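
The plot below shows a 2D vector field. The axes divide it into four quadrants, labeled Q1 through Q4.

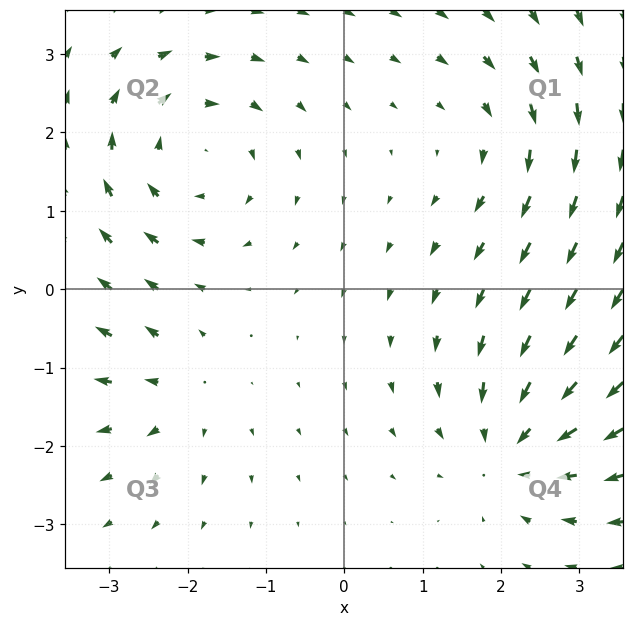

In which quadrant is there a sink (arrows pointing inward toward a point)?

Q4

The sink sits at approximately (2.2, -2.0), which lies in quadrant Q4. The divergence there is about -5, negative as expected for a sink.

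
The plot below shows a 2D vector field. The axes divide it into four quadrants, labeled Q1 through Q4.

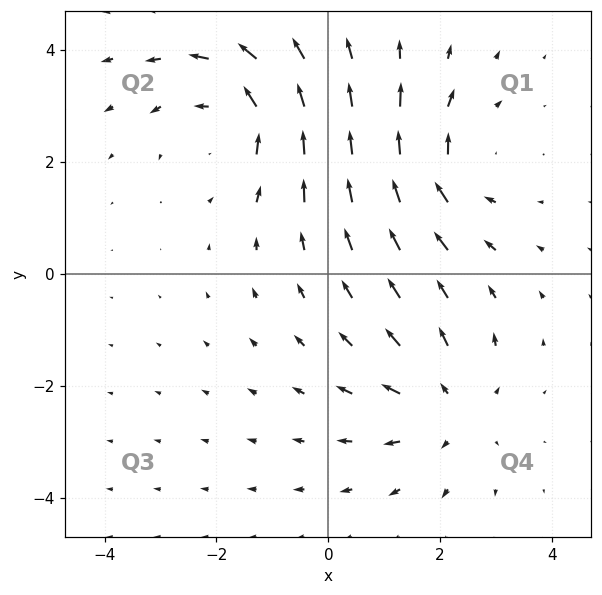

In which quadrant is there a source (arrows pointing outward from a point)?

Q4

The source sits at approximately (2.1, -2.4), which lies in quadrant Q4. The divergence there is about +3, positive as expected for a source.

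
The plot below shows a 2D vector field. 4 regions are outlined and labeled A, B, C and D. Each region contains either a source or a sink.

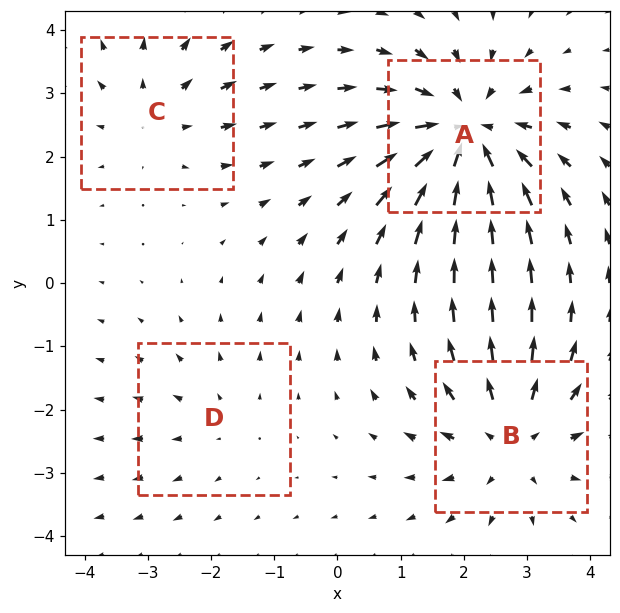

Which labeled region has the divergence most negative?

A

Divergence at each region's feature centre — A: about -6, B: about +4, C: about +3, D: about +2. Region A is most negative.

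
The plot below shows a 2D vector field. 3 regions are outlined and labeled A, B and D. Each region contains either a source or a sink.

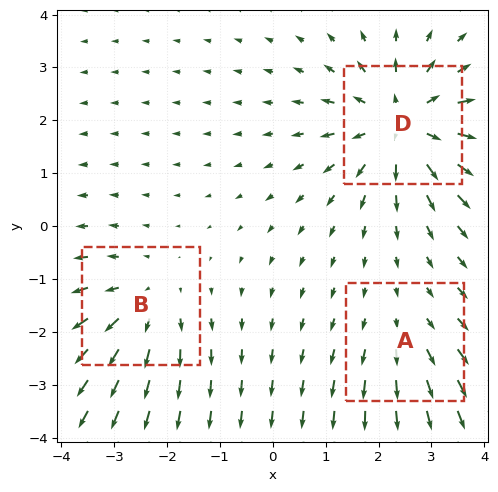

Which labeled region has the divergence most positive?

D

Divergence at each region's feature centre — A: about +2, B: about +3, D: about +5. Region D is most positive.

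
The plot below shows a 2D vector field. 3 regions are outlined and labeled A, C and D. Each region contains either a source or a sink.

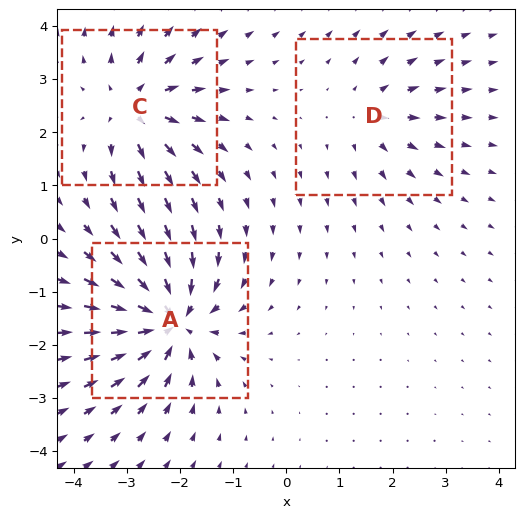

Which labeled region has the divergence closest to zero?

Divergence at each region's feature centre — A: about -6, C: about +4, D: about +3. Region D is closest to zero.

D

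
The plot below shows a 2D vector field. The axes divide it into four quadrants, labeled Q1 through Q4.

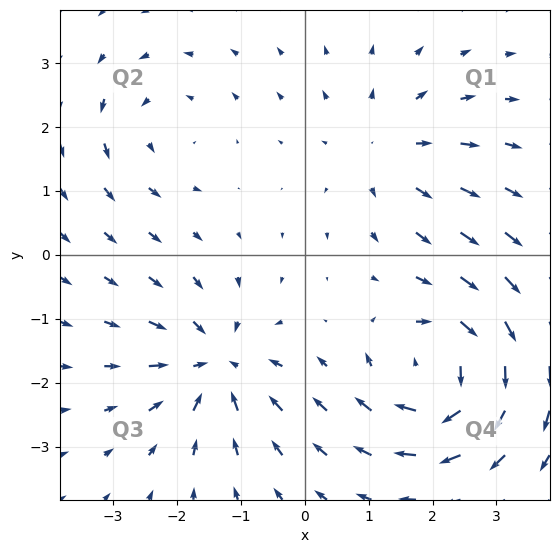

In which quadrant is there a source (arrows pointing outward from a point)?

The source sits at approximately (1.3, 1.6), which lies in quadrant Q1. The divergence there is about +3, positive as expected for a source.

Q1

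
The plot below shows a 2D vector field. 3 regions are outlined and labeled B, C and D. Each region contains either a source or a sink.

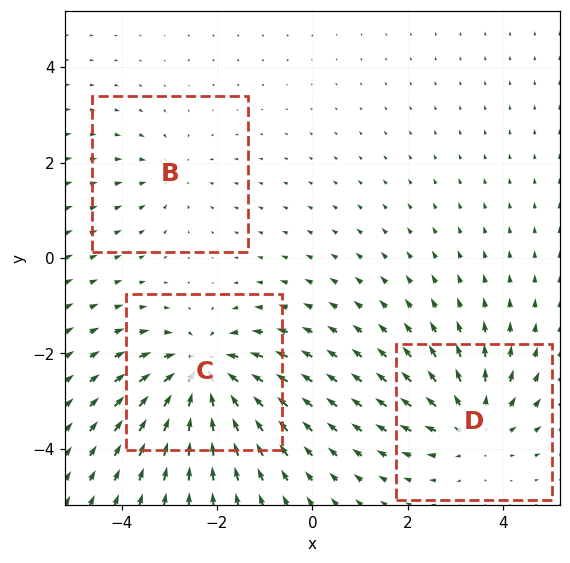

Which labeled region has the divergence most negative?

C

Divergence at each region's feature centre — B: about -2, C: about -5, D: about +3. Region C is most negative.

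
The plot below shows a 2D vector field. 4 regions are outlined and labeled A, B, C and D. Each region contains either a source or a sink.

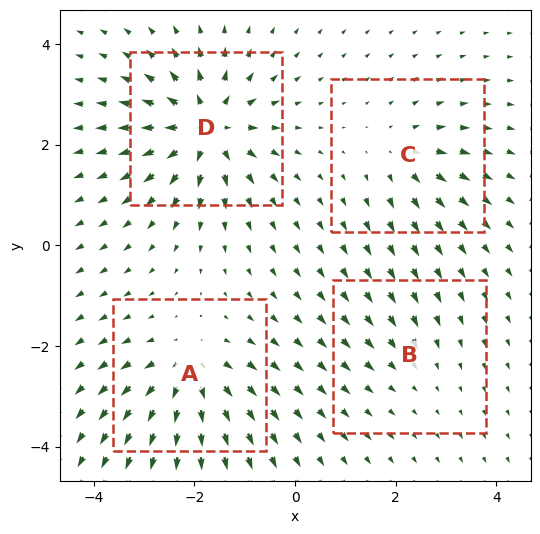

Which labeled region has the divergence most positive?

Divergence at each region's feature centre — A: about +6, B: about -2, C: about +4, D: about +9. Region D is most positive.

D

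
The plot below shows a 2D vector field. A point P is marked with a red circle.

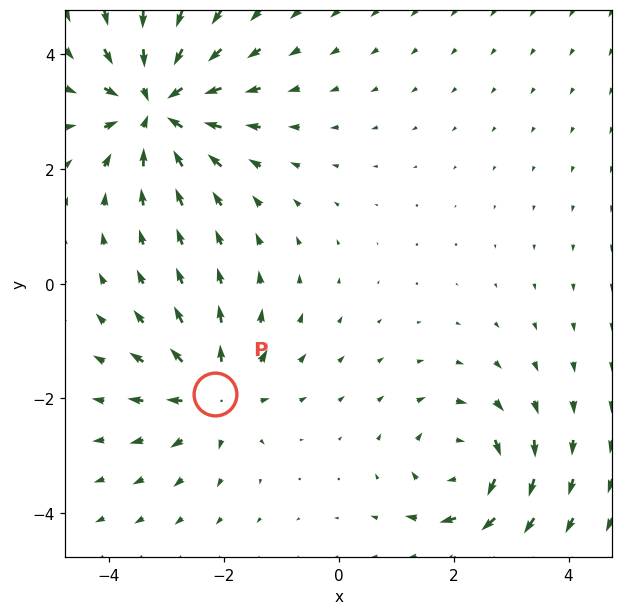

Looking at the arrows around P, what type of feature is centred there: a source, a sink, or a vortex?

At P (-2.2, -1.9) the arrows spread outward. Divergence about +4, curl ≈0 — positive divergence with near-zero curl is a source.

source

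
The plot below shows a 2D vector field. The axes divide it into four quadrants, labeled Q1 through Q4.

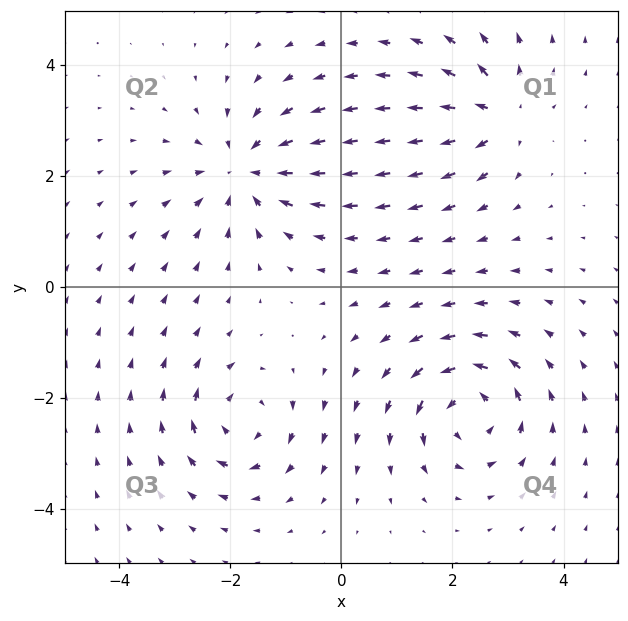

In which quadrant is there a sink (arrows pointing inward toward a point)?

Q2

The sink sits at approximately (-1.7, 2.1), which lies in quadrant Q2. The divergence there is about -5, negative as expected for a sink.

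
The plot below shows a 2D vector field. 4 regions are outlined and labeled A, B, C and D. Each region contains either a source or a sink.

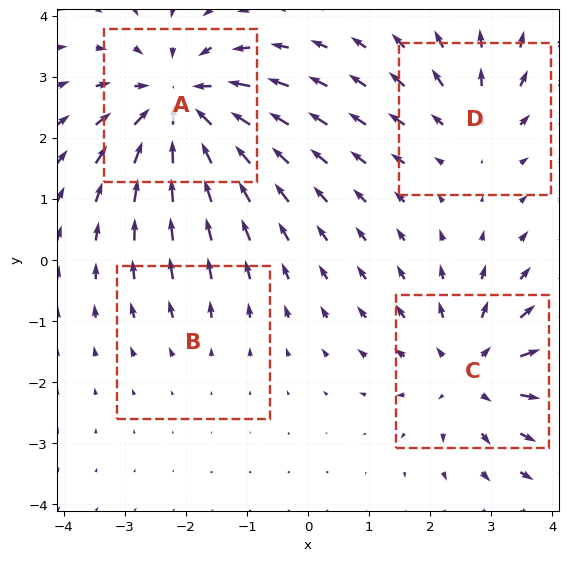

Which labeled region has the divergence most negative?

A

Divergence at each region's feature centre — A: about -7, B: about +2, C: about +5, D: about +3. Region A is most negative.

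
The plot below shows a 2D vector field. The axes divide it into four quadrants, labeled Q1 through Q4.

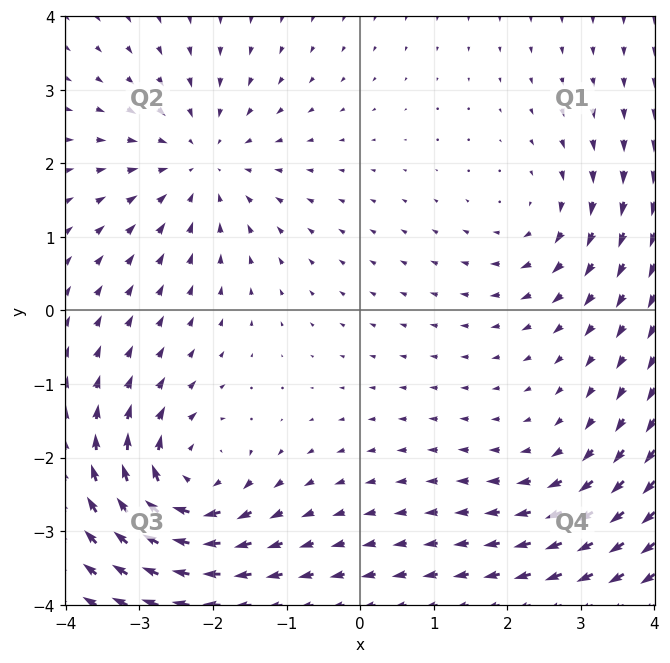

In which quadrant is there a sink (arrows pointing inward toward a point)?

The sink sits at approximately (-2.2, 2.0), which lies in quadrant Q2. The divergence there is about -4, negative as expected for a sink.

Q2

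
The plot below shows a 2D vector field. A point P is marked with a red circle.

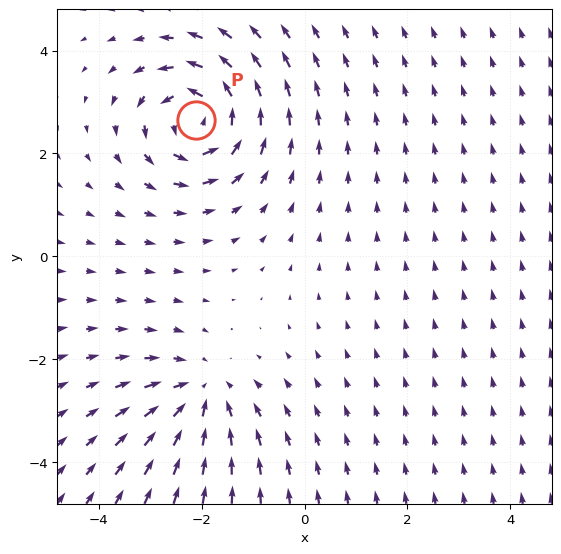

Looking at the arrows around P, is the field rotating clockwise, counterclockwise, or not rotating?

Near P at (-2.1, 2.6) the arrows circulate counterclockwise. The curl (z-component) there is about +6; positive curl means counterclockwise rotation.

counterclockwise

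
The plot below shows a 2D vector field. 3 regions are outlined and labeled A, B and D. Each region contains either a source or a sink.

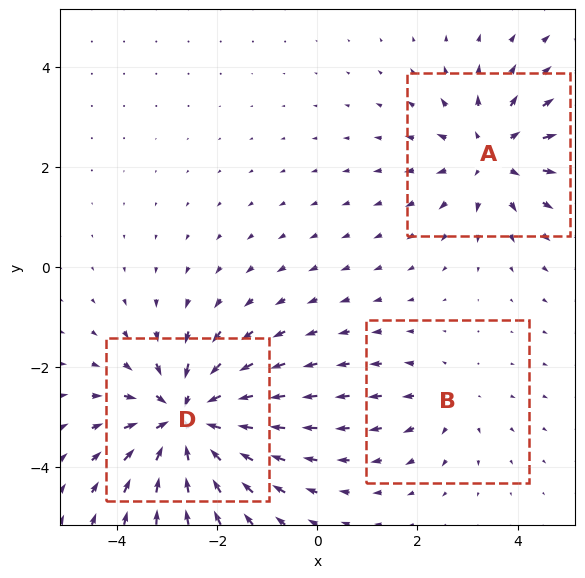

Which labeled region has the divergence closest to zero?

B

Divergence at each region's feature centre — A: about +3, B: about +2, D: about -5. Region B is closest to zero.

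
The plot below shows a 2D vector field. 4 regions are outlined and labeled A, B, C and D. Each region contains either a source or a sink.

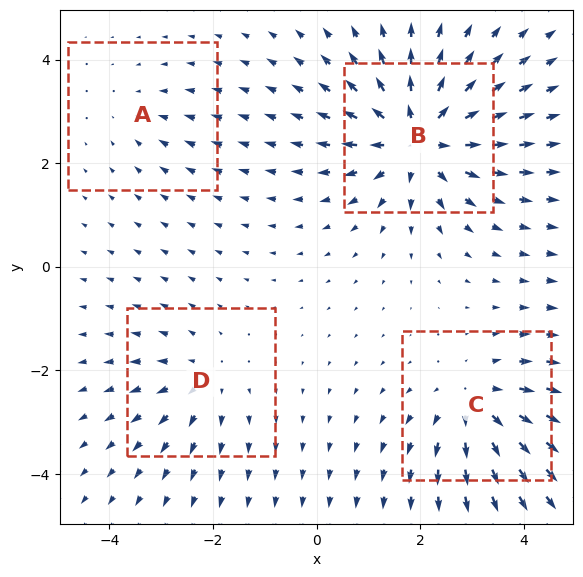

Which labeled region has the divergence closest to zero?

A

Divergence at each region's feature centre — A: about -2, B: about +7, C: about +5, D: about +3. Region A is closest to zero.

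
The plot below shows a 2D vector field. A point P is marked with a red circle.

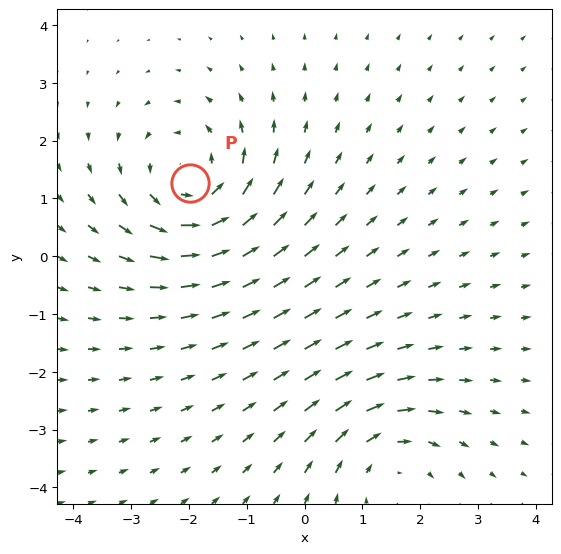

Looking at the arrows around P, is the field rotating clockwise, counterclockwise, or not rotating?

counterclockwise

Near P at (-2.0, 1.3) the arrows circulate counterclockwise. The curl (z-component) there is about +4; positive curl means counterclockwise rotation.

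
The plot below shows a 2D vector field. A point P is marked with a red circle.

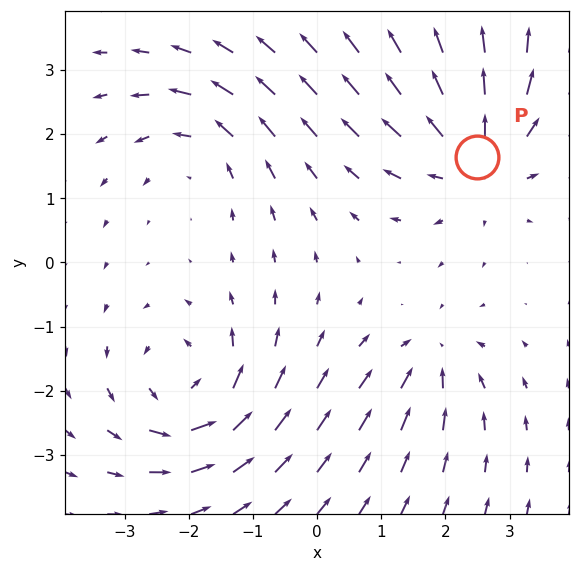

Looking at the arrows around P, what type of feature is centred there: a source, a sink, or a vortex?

source

At P (2.5, 1.6) the arrows spread outward. Divergence about +4, curl ≈0 — positive divergence with near-zero curl is a source.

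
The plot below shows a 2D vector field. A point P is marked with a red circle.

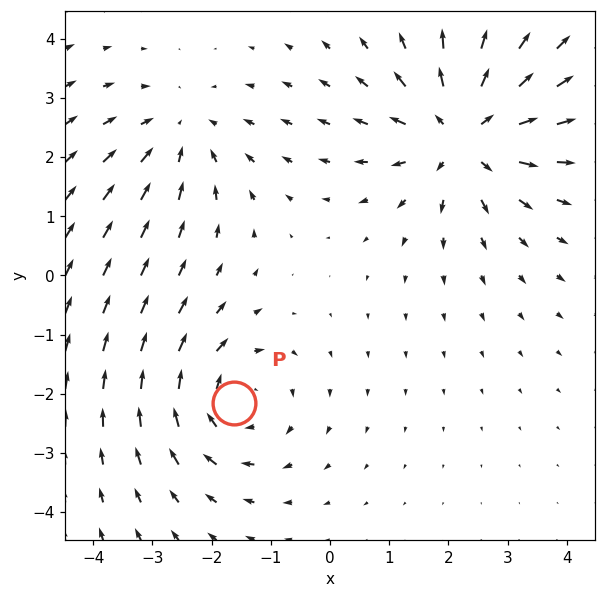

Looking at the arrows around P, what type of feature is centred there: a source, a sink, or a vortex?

At P (-1.6, -2.1) the arrows circulate clockwise. Divergence ≈0, curl about -3 — near-zero divergence with nonzero curl is a vortex.

vortex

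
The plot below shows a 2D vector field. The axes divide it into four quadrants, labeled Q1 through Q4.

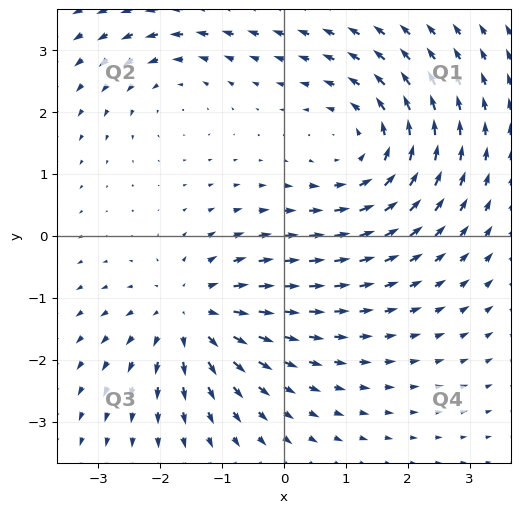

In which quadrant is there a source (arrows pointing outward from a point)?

Q3

The source sits at approximately (-1.5, -1.3), which lies in quadrant Q3. The divergence there is about +4, positive as expected for a source.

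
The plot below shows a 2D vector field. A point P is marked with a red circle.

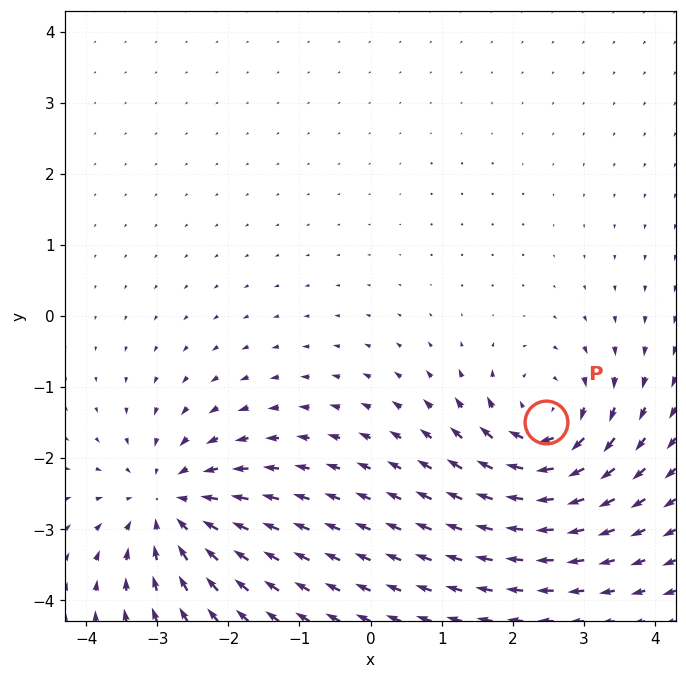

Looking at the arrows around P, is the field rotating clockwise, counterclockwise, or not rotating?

clockwise

Near P at (2.5, -1.5) the arrows circulate clockwise. The curl (z-component) there is about -4; negative curl means clockwise rotation.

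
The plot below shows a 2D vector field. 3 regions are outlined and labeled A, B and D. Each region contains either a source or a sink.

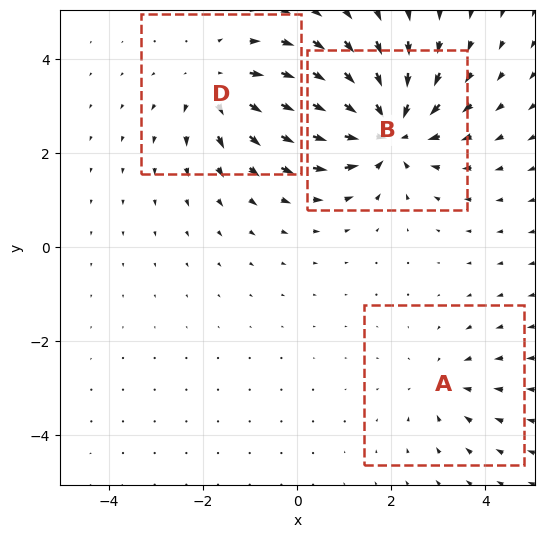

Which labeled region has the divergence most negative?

B

Divergence at each region's feature centre — A: about -2, B: about -5, D: about +3. Region B is most negative.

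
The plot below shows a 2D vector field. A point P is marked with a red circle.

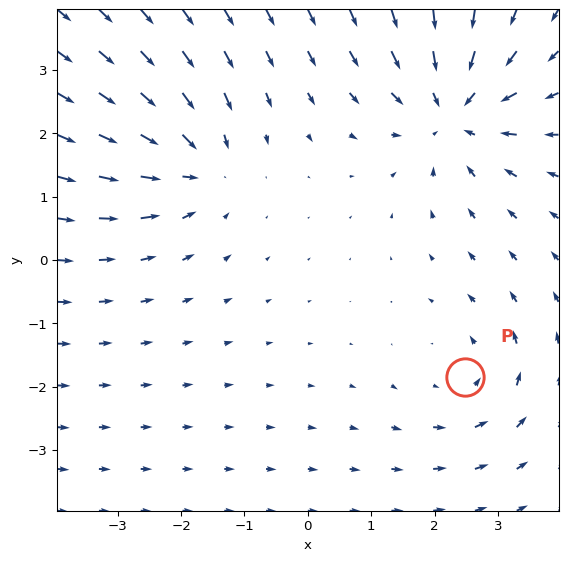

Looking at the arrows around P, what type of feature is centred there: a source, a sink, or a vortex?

vortex

At P (2.5, -1.8) the arrows circulate counterclockwise. Divergence ≈0, curl about +3 — near-zero divergence with nonzero curl is a vortex.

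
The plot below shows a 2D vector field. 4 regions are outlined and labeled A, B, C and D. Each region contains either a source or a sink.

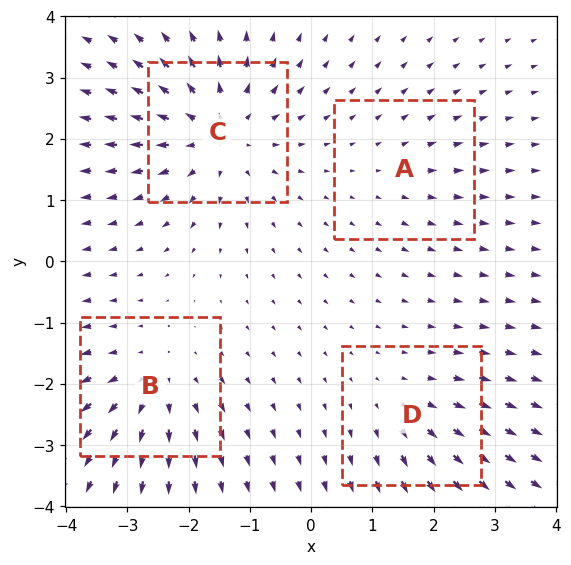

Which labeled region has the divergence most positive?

Divergence at each region's feature centre — A: about +2, B: about +4, C: about +6, D: about +3. Region C is most positive.

C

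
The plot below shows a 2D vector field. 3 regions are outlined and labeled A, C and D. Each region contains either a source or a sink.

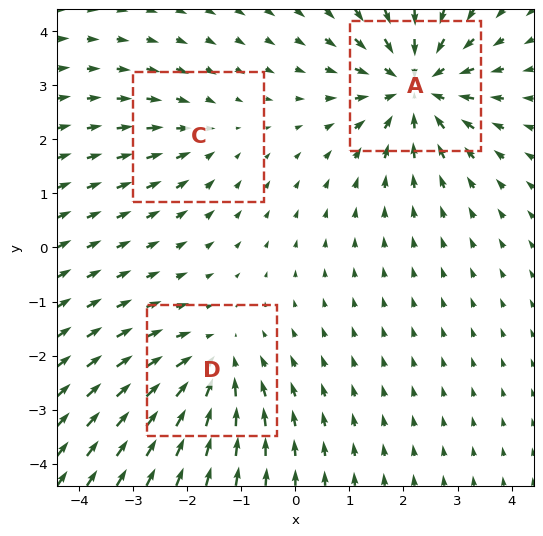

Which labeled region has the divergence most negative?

Divergence at each region's feature centre — A: about -5, C: about -2, D: about -3. Region A is most negative.

A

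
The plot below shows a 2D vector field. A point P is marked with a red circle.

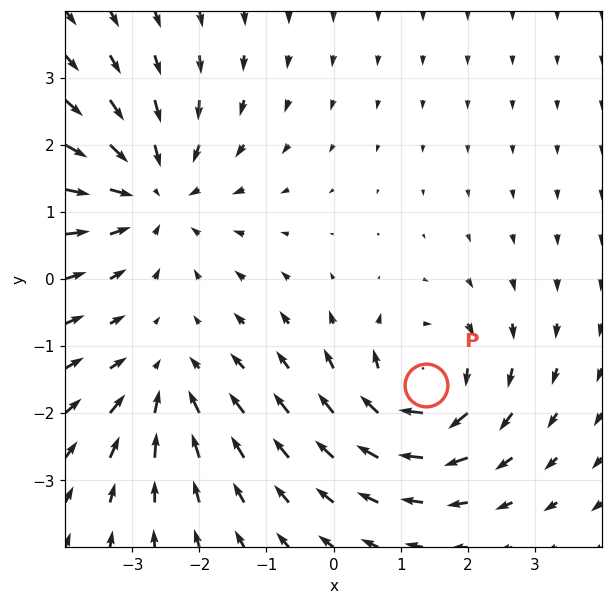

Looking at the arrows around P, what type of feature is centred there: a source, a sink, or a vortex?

vortex

At P (1.4, -1.6) the arrows circulate clockwise. Divergence ≈0, curl about -5 — near-zero divergence with nonzero curl is a vortex.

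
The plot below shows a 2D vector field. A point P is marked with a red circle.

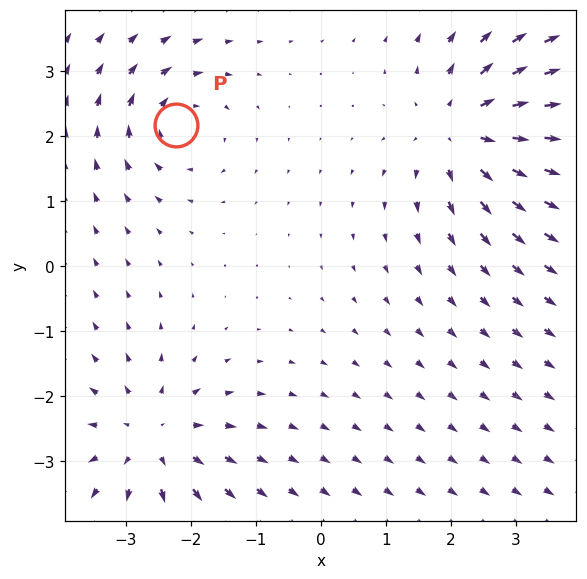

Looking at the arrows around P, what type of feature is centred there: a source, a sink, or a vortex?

At P (-2.2, 2.2) the arrows circulate clockwise. Divergence ≈0, curl about -4 — near-zero divergence with nonzero curl is a vortex.

vortex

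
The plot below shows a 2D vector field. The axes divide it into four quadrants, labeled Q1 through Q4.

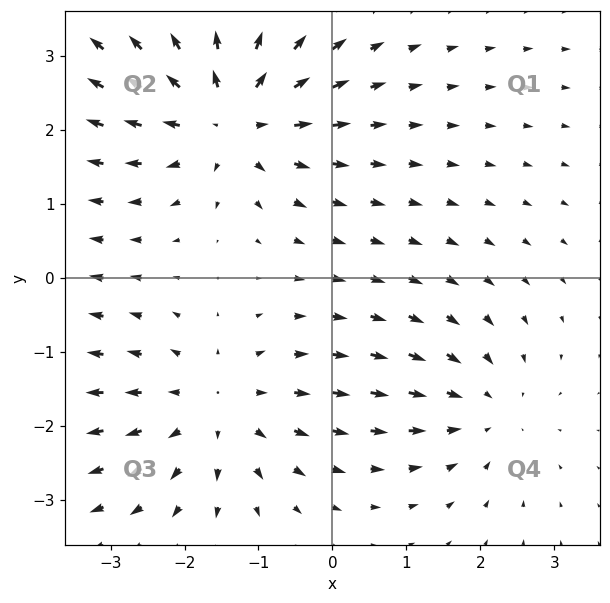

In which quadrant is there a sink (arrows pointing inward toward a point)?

The sink sits at approximately (2.1, -1.8), which lies in quadrant Q4. The divergence there is about -2, negative as expected for a sink.

Q4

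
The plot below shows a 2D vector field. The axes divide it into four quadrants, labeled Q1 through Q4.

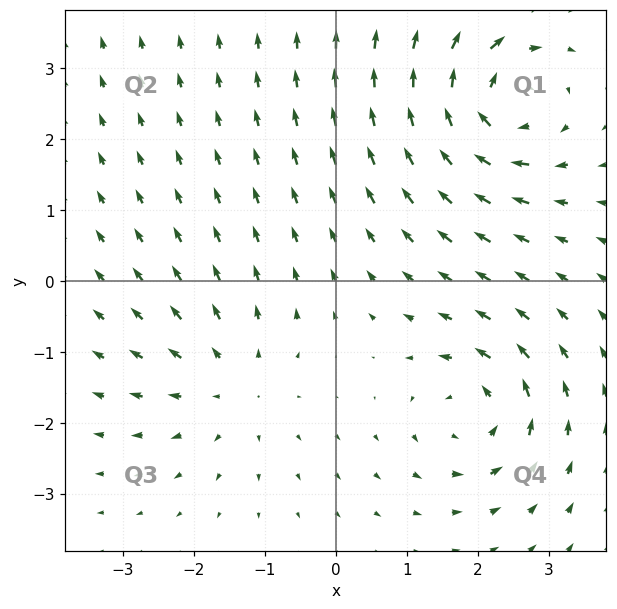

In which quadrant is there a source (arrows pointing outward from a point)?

Q3

The source sits at approximately (-1.5, -1.5), which lies in quadrant Q3. The divergence there is about +3, positive as expected for a source.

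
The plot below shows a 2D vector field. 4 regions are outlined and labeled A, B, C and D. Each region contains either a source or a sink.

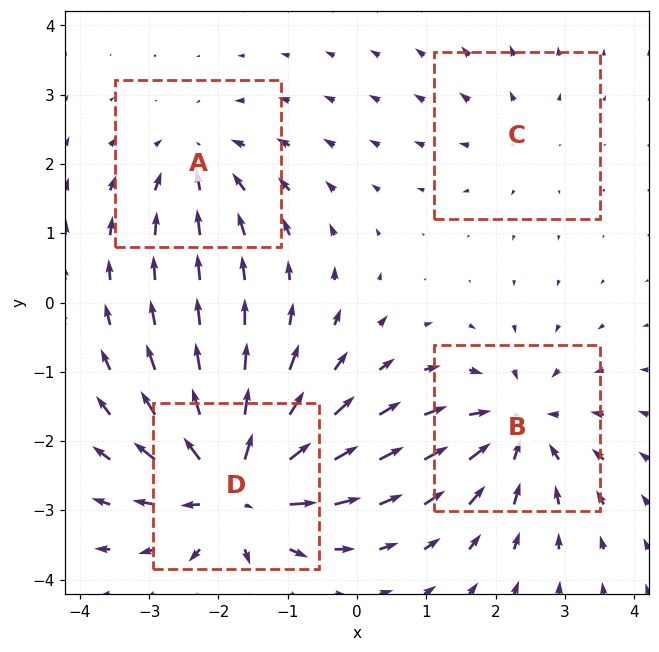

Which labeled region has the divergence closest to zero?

Divergence at each region's feature centre — A: about -4, B: about -6, C: about +2, D: about +8. Region C is closest to zero.

C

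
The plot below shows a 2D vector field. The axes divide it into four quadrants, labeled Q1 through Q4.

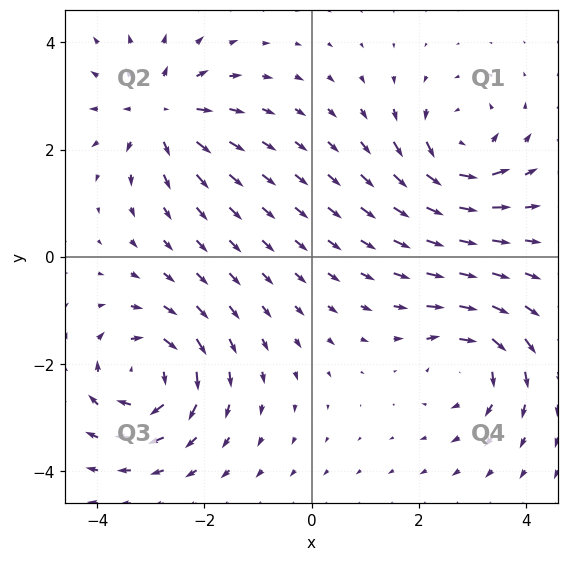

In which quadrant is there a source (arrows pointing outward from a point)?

Q2

The source sits at approximately (-2.8, 2.7), which lies in quadrant Q2. The divergence there is about +5, positive as expected for a source.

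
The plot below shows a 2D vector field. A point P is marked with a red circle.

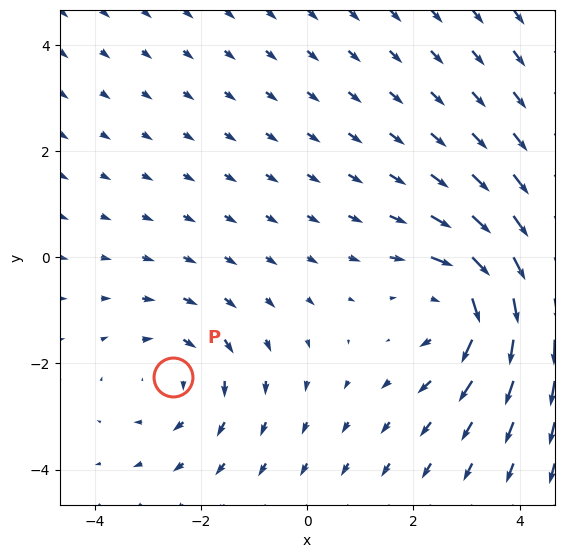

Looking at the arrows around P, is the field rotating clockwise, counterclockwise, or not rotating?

clockwise

Near P at (-2.5, -2.3) the arrows circulate clockwise. The curl (z-component) there is about -2; negative curl means clockwise rotation.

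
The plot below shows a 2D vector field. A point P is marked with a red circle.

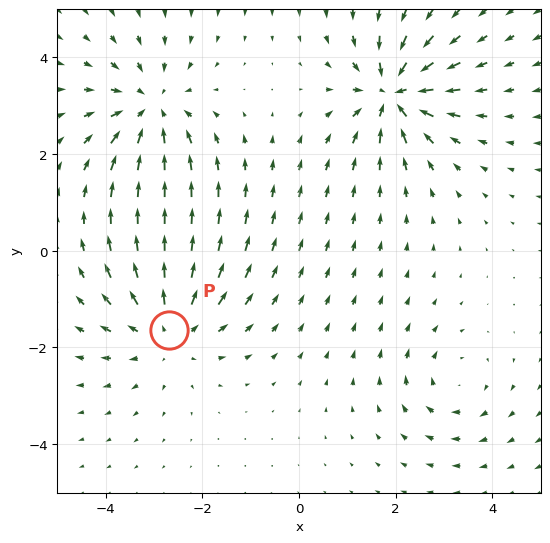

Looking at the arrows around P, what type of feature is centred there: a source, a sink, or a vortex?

At P (-2.7, -1.6) the arrows spread outward. Divergence about +4, curl ≈0 — positive divergence with near-zero curl is a source.

source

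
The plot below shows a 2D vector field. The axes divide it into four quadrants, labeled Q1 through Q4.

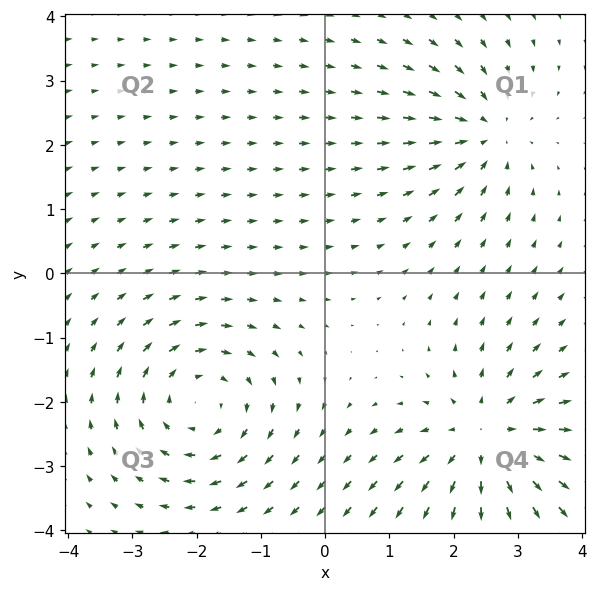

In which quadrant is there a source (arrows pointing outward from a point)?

The source sits at approximately (2.5, -2.6), which lies in quadrant Q4. The divergence there is about +5, positive as expected for a source.

Q4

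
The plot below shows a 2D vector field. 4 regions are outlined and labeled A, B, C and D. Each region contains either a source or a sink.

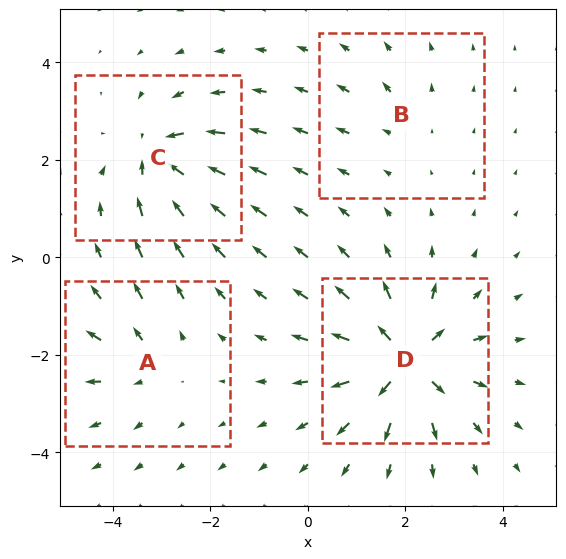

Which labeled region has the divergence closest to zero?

Divergence at each region's feature centre — A: about +4, B: about +2, C: about -6, D: about +8. Region B is closest to zero.

B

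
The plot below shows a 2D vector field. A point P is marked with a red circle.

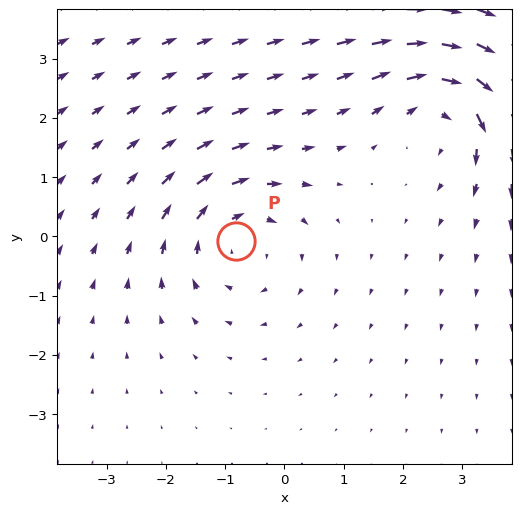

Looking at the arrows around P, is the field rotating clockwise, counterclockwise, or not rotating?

Near P at (-0.8, -0.1) the arrows circulate clockwise. The curl (z-component) there is about -4; negative curl means clockwise rotation.

clockwise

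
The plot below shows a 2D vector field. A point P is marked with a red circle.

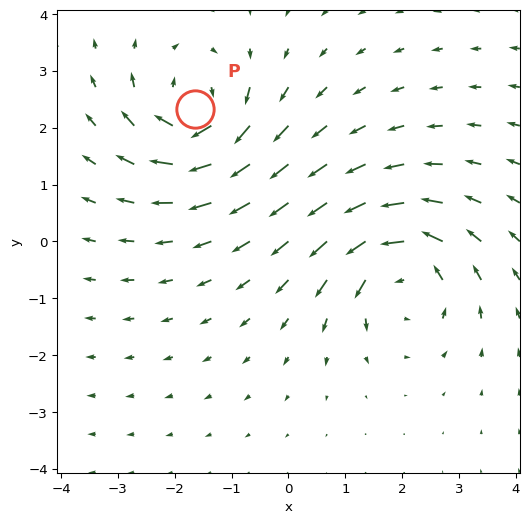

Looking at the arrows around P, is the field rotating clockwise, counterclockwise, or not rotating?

clockwise

Near P at (-1.6, 2.3) the arrows circulate clockwise. The curl (z-component) there is about -6; negative curl means clockwise rotation.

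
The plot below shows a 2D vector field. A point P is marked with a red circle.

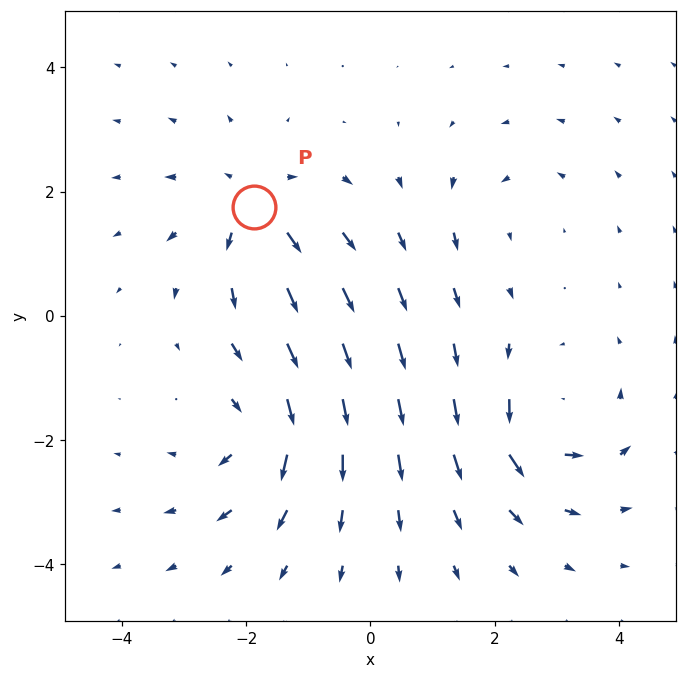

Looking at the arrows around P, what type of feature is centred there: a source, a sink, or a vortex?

At P (-1.9, 1.8) the arrows spread outward. Divergence about +5, curl ≈0 — positive divergence with near-zero curl is a source.

source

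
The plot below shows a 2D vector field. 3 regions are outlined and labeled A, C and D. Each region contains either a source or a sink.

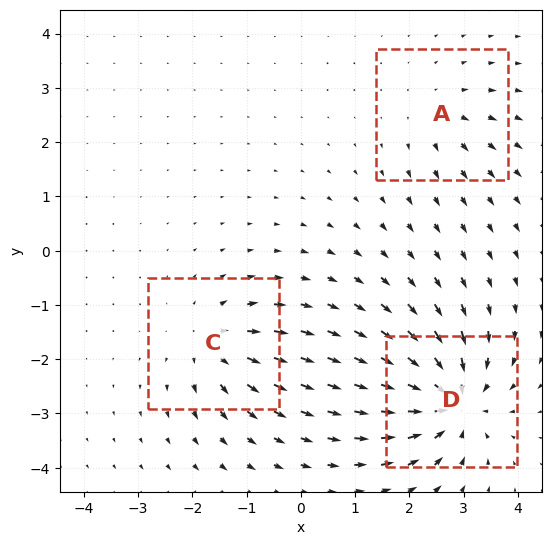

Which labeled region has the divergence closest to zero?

A

Divergence at each region's feature centre — A: about +3, C: about +4, D: about -6. Region A is closest to zero.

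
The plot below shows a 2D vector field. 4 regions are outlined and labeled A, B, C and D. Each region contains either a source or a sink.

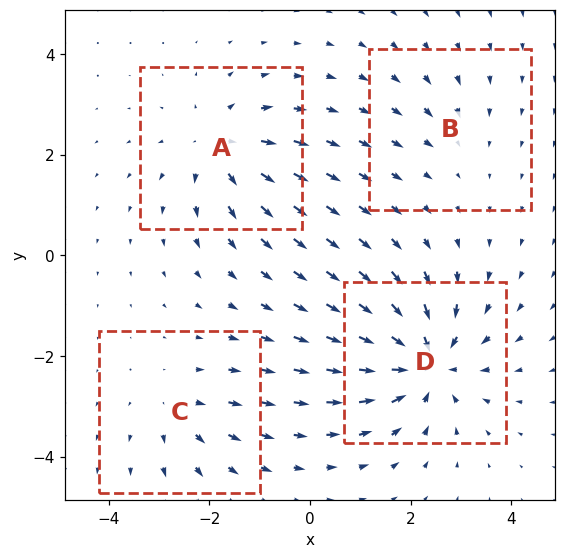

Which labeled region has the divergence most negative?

Divergence at each region's feature centre — A: about +5, B: about -2, C: about +3, D: about -7. Region D is most negative.

D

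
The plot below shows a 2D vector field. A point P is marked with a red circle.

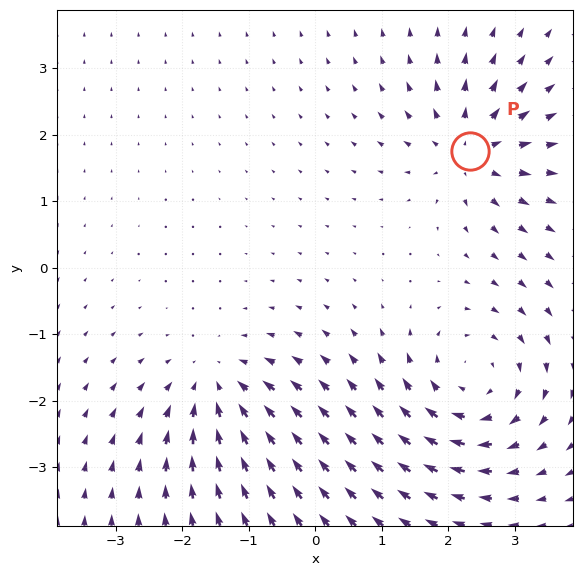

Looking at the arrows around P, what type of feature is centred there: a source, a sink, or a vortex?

At P (2.3, 1.8) the arrows spread outward. Divergence about +5, curl ≈0 — positive divergence with near-zero curl is a source.

source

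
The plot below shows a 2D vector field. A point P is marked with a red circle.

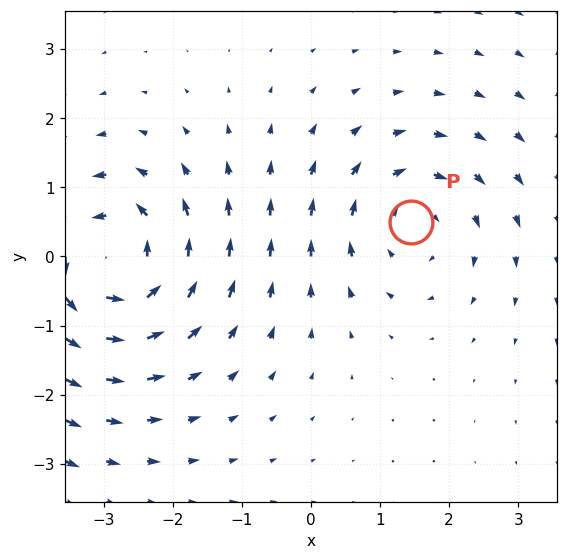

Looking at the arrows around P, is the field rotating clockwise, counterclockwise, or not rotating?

clockwise

Near P at (1.4, 0.5) the arrows circulate clockwise. The curl (z-component) there is about -3; negative curl means clockwise rotation.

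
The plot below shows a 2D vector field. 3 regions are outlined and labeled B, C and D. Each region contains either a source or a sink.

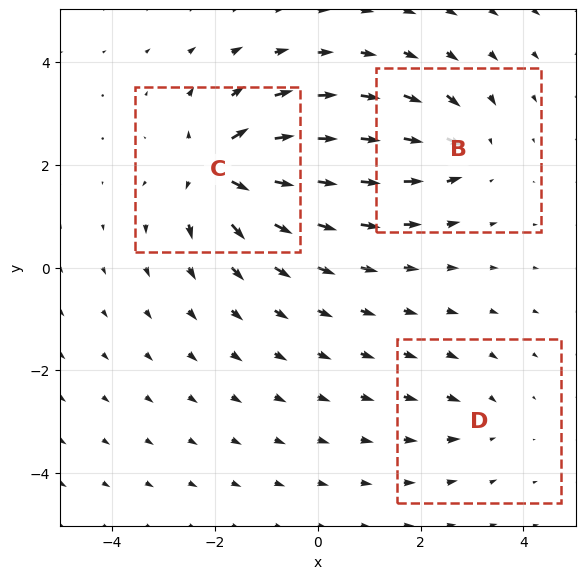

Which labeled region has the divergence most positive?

C

Divergence at each region's feature centre — B: about -4, C: about +7, D: about -2. Region C is most positive.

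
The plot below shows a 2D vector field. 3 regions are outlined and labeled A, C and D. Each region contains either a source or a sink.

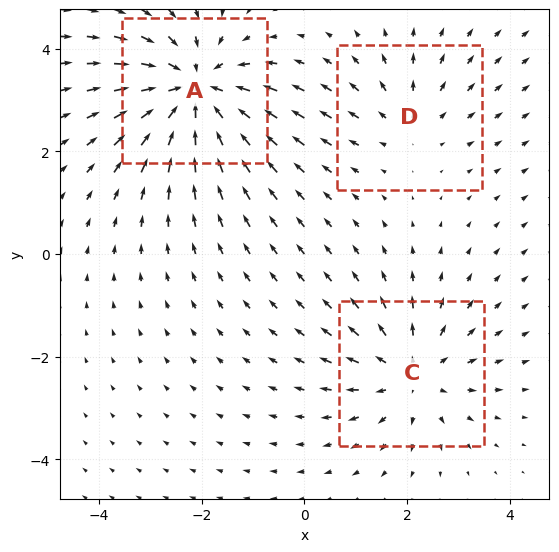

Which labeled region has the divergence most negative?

Divergence at each region's feature centre — A: about -4, C: about +3, D: about +2. Region A is most negative.

A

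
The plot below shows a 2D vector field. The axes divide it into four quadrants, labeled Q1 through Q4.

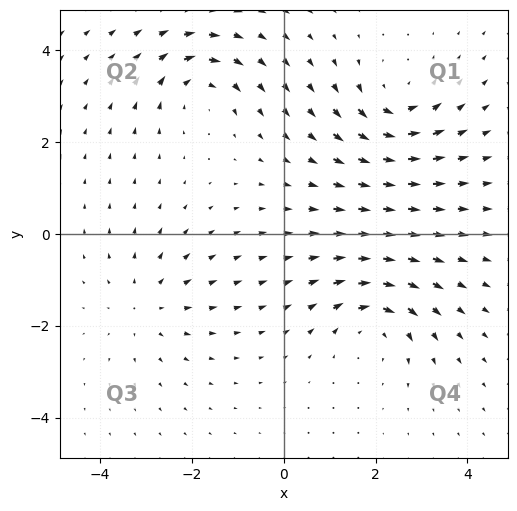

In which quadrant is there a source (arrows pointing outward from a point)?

Q3

The source sits at approximately (-3.0, -1.6), which lies in quadrant Q3. The divergence there is about +3, positive as expected for a source.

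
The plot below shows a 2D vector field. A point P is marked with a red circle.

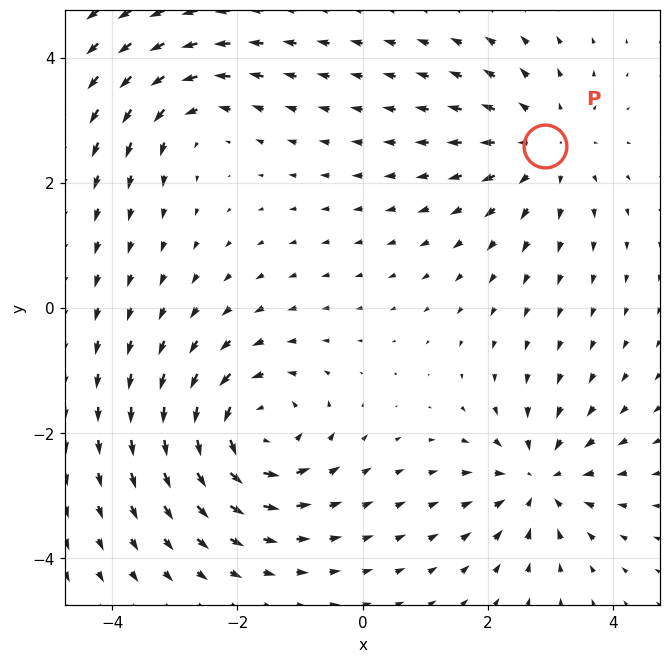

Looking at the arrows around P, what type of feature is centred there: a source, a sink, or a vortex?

At P (2.9, 2.6) the arrows spread outward. Divergence about +3, curl ≈0 — positive divergence with near-zero curl is a source.

source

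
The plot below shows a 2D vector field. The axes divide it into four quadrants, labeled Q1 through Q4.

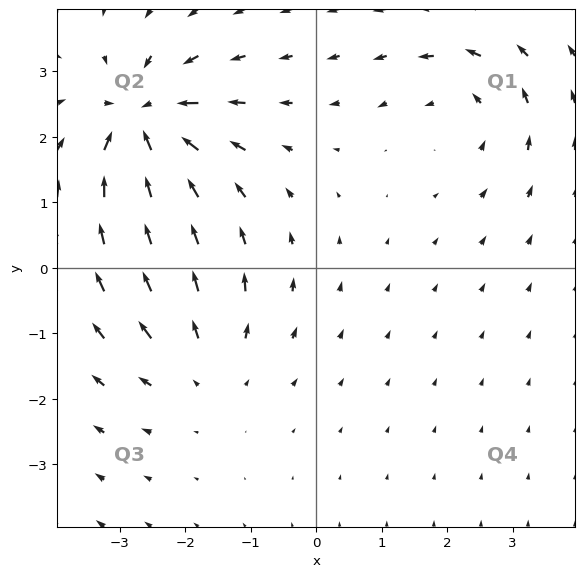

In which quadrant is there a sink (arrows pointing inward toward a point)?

Q2

The sink sits at approximately (-2.6, 2.3), which lies in quadrant Q2. The divergence there is about -7, negative as expected for a sink.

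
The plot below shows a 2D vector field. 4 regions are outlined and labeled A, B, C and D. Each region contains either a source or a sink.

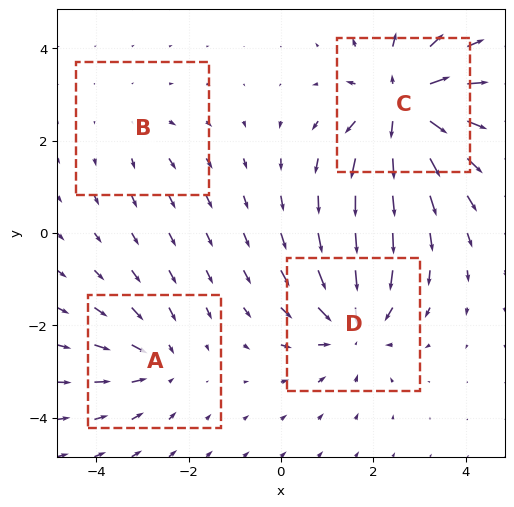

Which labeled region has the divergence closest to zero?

Divergence at each region's feature centre — A: about -3, B: about +2, C: about +7, D: about -5. Region B is closest to zero.

B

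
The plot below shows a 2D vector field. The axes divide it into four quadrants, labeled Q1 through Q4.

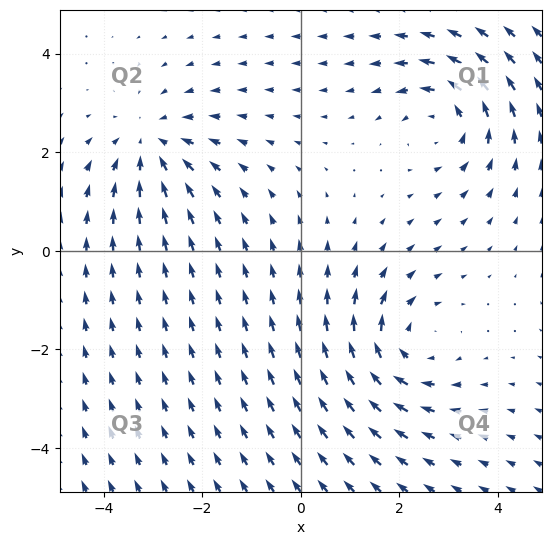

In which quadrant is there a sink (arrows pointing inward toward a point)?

Q2

The sink sits at approximately (-3.0, 2.1), which lies in quadrant Q2. The divergence there is about -2, negative as expected for a sink.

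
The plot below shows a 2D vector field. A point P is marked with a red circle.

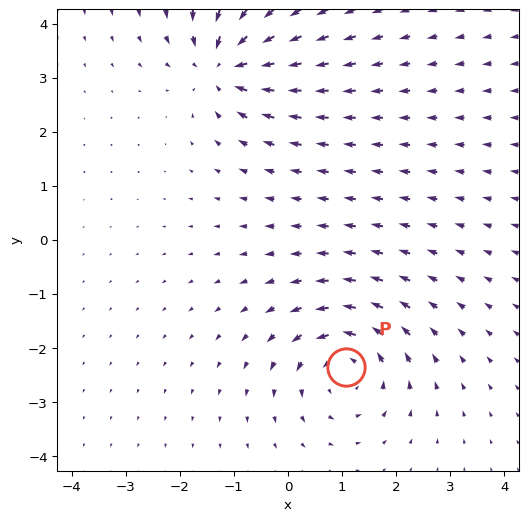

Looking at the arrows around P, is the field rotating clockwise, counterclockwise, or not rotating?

counterclockwise

Near P at (1.1, -2.4) the arrows circulate counterclockwise. The curl (z-component) there is about +5; positive curl means counterclockwise rotation.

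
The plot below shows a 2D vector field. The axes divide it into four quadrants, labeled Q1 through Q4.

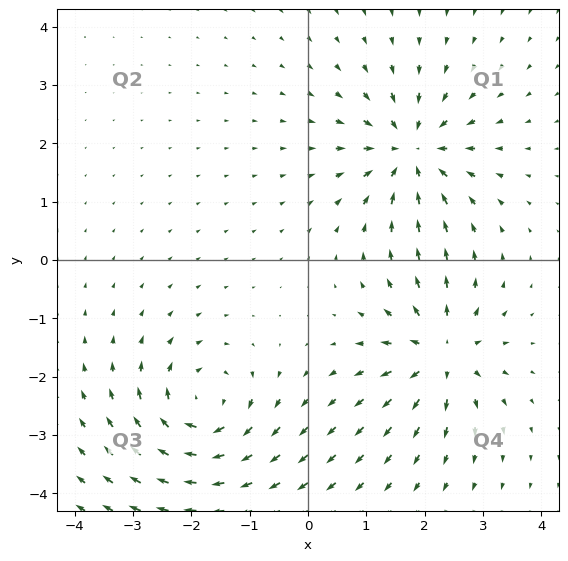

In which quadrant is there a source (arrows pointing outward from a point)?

The source sits at approximately (2.3, -1.6), which lies in quadrant Q4. The divergence there is about +5, positive as expected for a source.

Q4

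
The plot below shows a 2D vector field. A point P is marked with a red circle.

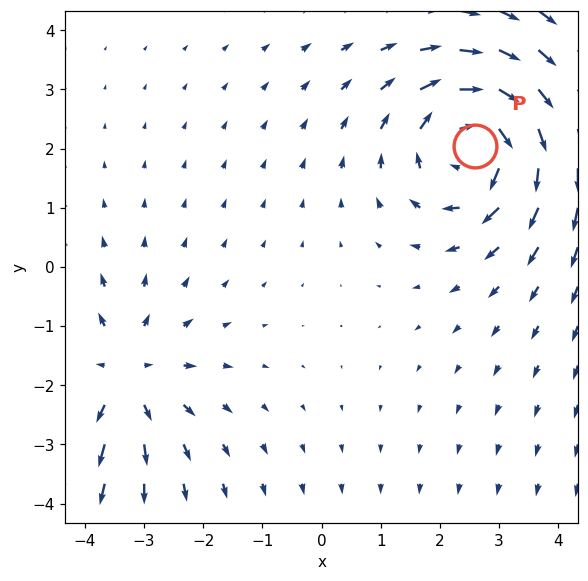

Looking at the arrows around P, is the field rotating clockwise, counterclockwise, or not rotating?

Near P at (2.6, 2.0) the arrows circulate clockwise. The curl (z-component) there is about -4; negative curl means clockwise rotation.

clockwise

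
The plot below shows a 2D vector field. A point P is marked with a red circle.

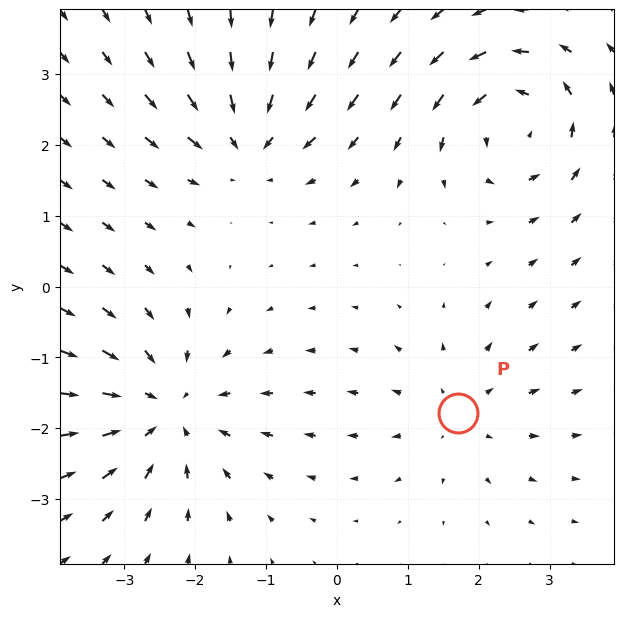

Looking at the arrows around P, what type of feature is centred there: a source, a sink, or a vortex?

source

At P (1.7, -1.8) the arrows spread outward. Divergence about +2, curl ≈0 — positive divergence with near-zero curl is a source.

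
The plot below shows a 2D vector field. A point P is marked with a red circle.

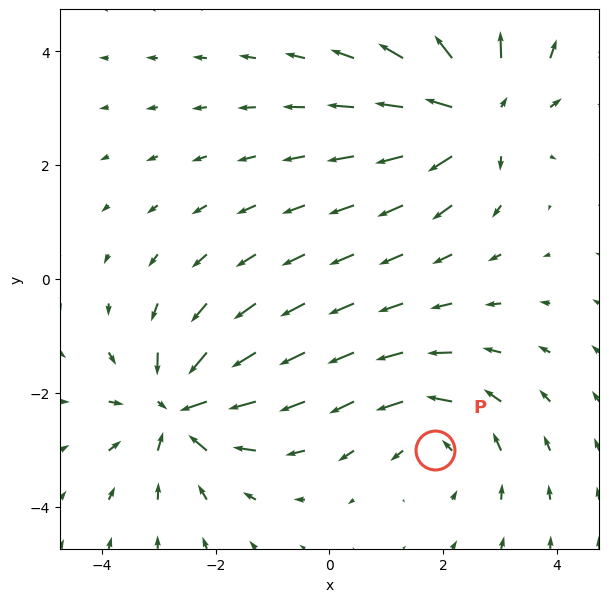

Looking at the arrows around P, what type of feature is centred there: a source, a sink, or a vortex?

vortex

At P (1.9, -3.0) the arrows circulate counterclockwise. Divergence ≈0, curl about +3 — near-zero divergence with nonzero curl is a vortex.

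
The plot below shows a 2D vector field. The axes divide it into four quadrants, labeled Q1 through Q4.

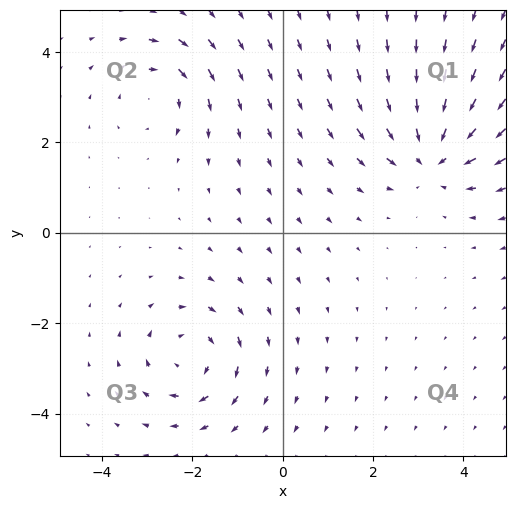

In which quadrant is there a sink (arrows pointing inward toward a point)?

The sink sits at approximately (3.3, 1.7), which lies in quadrant Q1. The divergence there is about -5, negative as expected for a sink.

Q1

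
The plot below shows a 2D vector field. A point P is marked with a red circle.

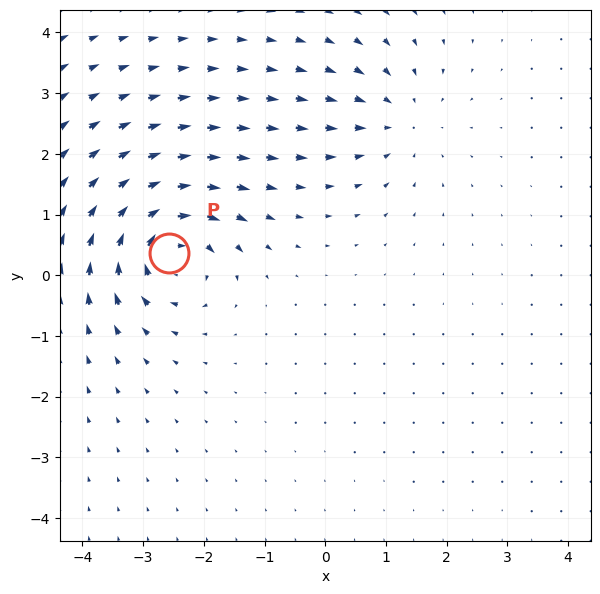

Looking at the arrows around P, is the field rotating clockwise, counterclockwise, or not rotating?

Near P at (-2.6, 0.4) the arrows circulate clockwise. The curl (z-component) there is about -6; negative curl means clockwise rotation.

clockwise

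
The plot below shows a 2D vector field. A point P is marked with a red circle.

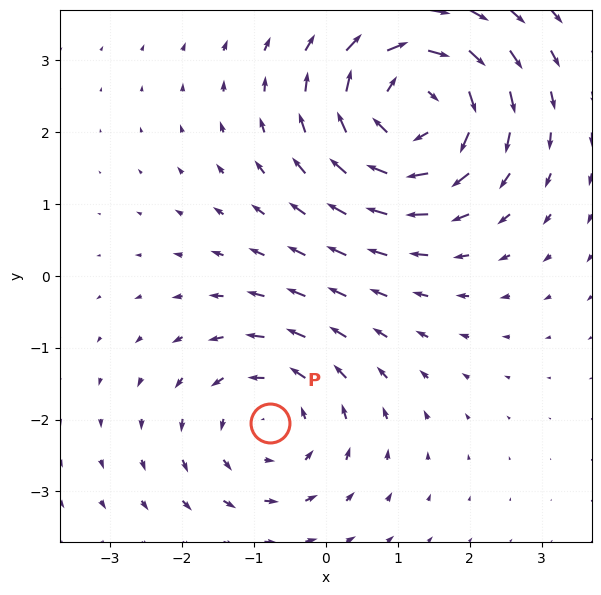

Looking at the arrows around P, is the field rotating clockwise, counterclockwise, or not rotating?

Near P at (-0.8, -2.0) the arrows circulate counterclockwise. The curl (z-component) there is about +2; positive curl means counterclockwise rotation.

counterclockwise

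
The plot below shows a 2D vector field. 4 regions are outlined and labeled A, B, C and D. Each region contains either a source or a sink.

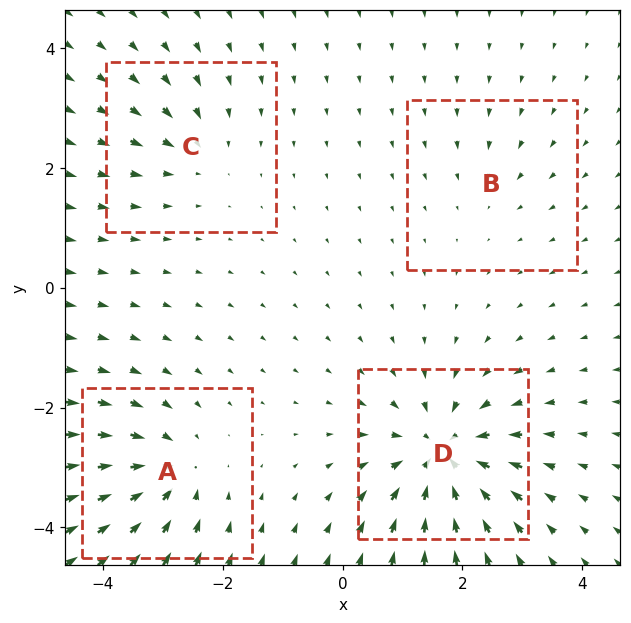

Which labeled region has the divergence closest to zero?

B

Divergence at each region's feature centre — A: about -6, B: about -2, C: about -4, D: about -8. Region B is closest to zero.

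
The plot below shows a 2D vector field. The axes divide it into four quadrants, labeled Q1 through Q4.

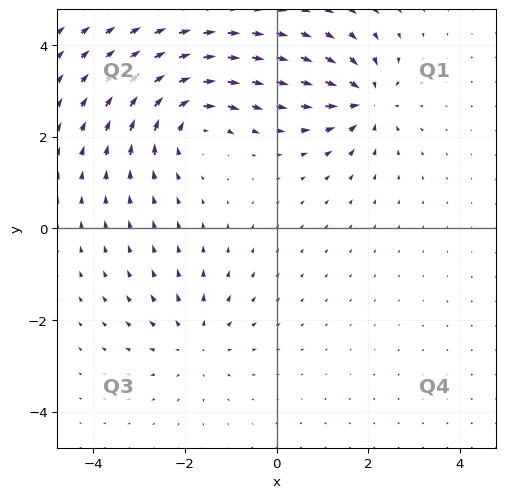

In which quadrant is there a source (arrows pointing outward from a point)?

Q3

The source sits at approximately (-1.8, -2.5), which lies in quadrant Q3. The divergence there is about +4, positive as expected for a source.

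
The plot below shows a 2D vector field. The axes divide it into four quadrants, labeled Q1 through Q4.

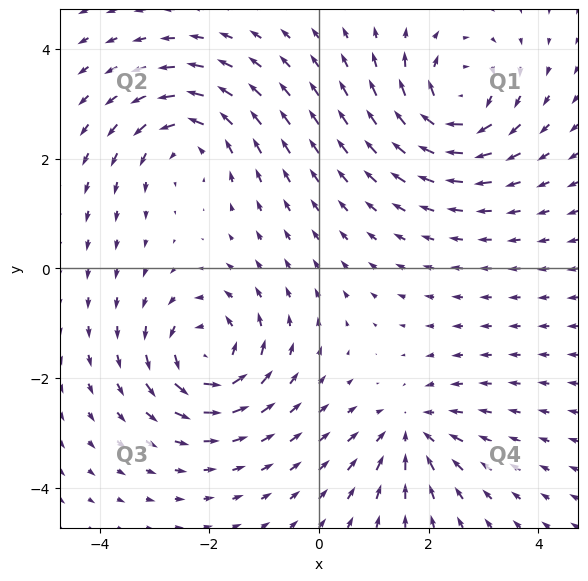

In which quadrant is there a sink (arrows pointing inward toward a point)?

The sink sits at approximately (1.7, -3.0), which lies in quadrant Q4. The divergence there is about -5, negative as expected for a sink.

Q4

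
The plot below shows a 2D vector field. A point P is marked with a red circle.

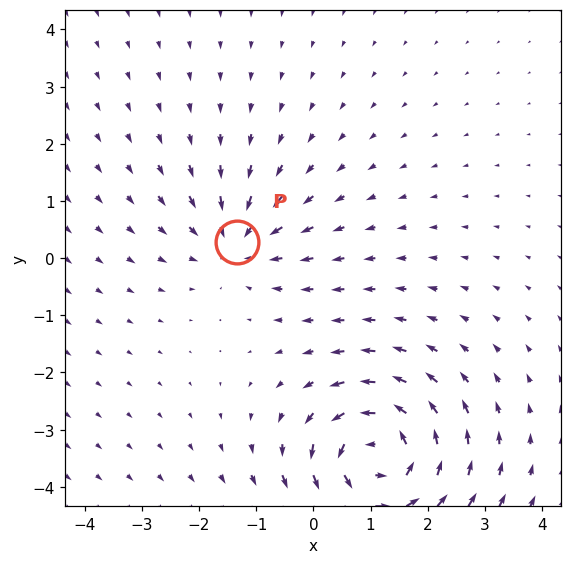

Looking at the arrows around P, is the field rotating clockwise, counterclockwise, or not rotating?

Near P at (-1.3, 0.3) the arrows show no circulation. The curl there is ≈0.

not rotating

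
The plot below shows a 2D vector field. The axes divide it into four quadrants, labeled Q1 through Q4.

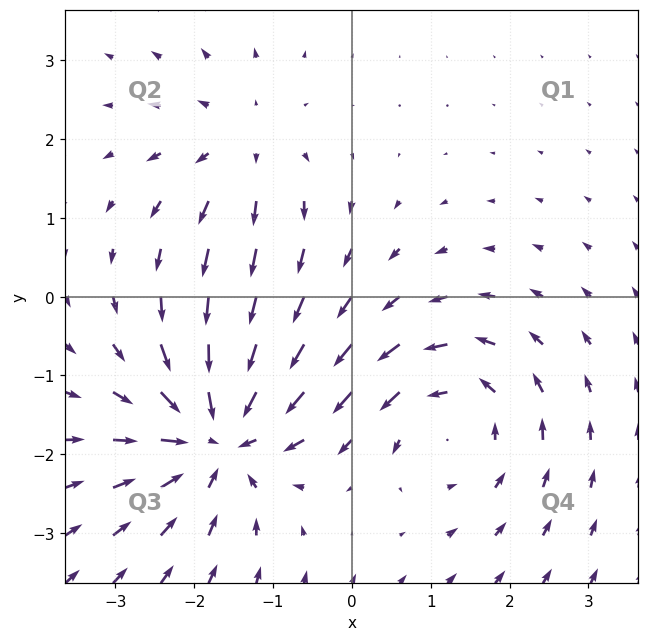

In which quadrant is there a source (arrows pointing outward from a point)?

Q2

The source sits at approximately (-1.4, 1.9), which lies in quadrant Q2. The divergence there is about +3, positive as expected for a source.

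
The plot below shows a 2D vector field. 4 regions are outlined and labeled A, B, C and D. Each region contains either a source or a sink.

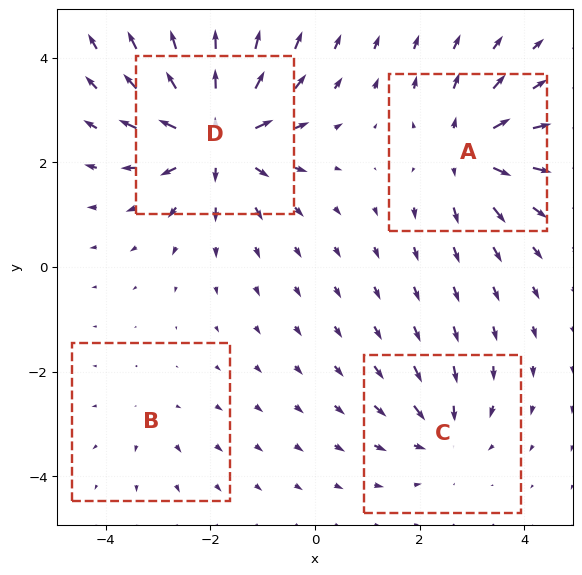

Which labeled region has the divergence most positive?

Divergence at each region's feature centre — A: about +6, B: about +2, C: about -4, D: about +9. Region D is most positive.

D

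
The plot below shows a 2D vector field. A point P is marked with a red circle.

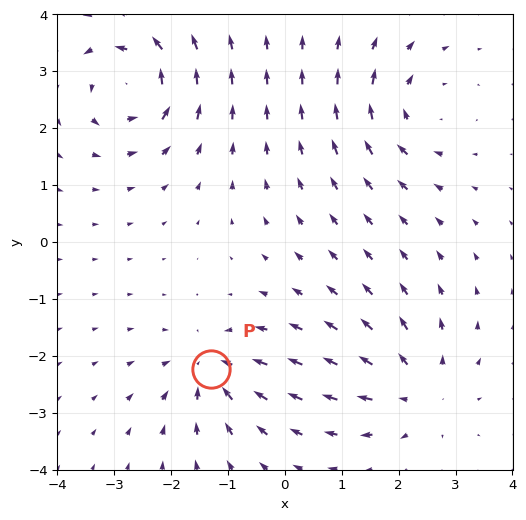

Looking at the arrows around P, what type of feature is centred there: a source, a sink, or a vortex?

sink

At P (-1.3, -2.2) the arrows converge inward. Divergence about -6, curl ≈0 — negative divergence with near-zero curl is a sink.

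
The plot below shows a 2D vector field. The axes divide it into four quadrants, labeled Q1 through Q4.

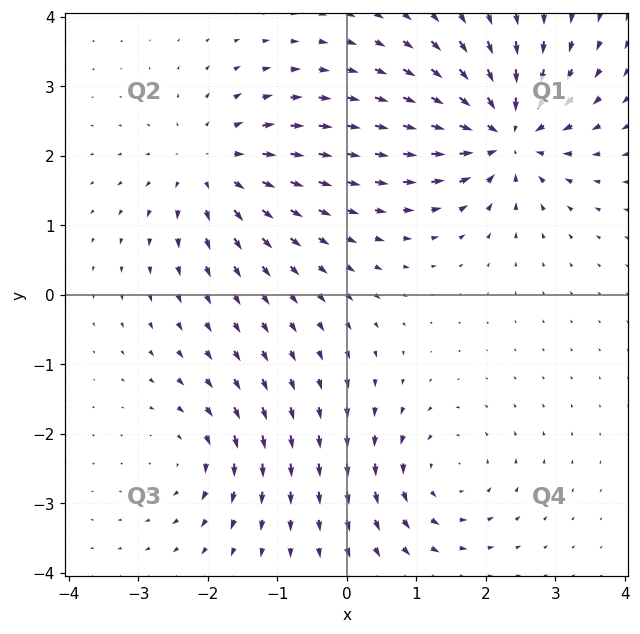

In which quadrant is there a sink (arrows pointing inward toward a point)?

The sink sits at approximately (2.3, 2.3), which lies in quadrant Q1. The divergence there is about -7, negative as expected for a sink.

Q1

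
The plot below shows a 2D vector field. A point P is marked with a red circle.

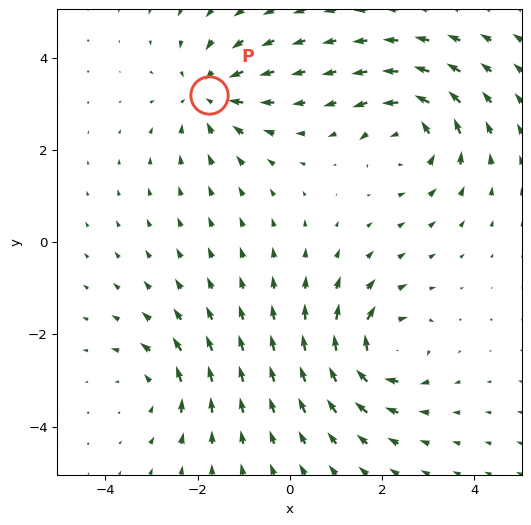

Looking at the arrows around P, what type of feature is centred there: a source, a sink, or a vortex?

sink

At P (-1.8, 3.2) the arrows converge inward. Divergence about -5, curl ≈0 — negative divergence with near-zero curl is a sink.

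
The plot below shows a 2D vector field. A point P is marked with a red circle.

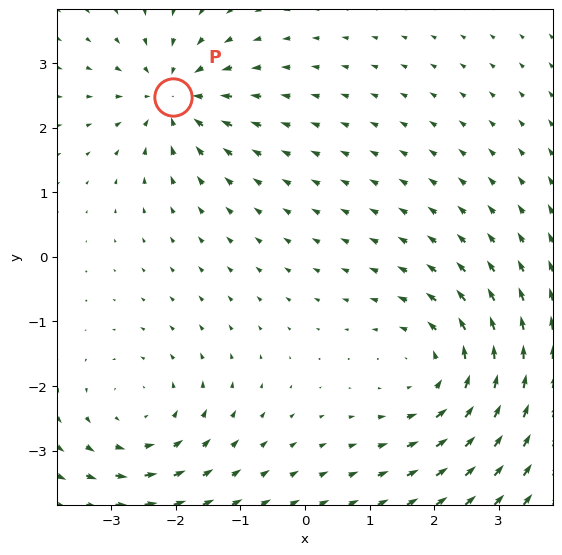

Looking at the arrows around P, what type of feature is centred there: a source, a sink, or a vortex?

sink

At P (-2.0, 2.5) the arrows converge inward. Divergence about -5, curl ≈0 — negative divergence with near-zero curl is a sink.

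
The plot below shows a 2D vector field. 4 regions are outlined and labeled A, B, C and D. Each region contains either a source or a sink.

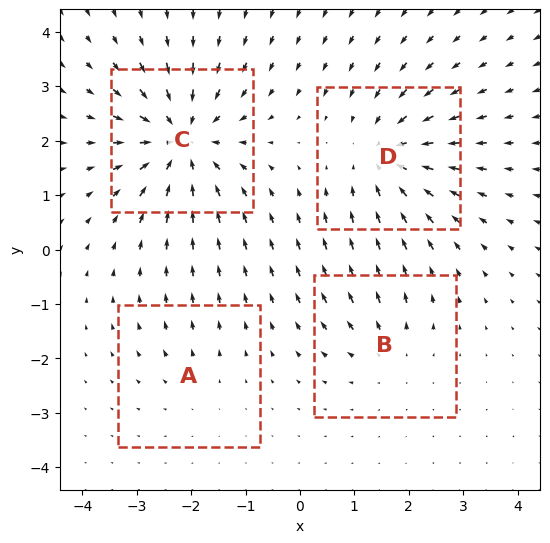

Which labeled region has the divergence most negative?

C

Divergence at each region's feature centre — A: about +2, B: about +3, C: about -7, D: about -5. Region C is most negative.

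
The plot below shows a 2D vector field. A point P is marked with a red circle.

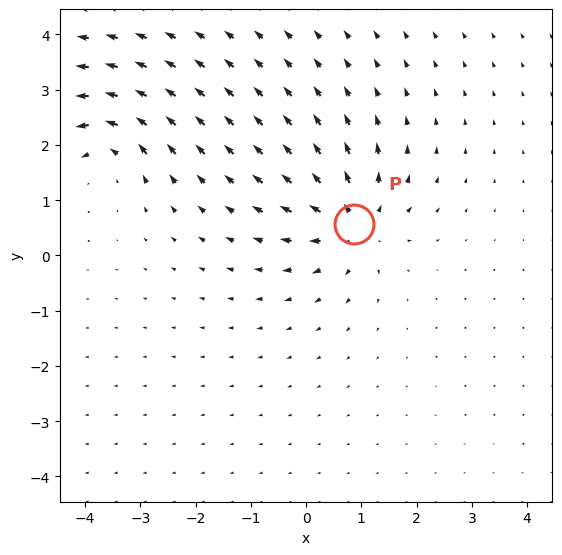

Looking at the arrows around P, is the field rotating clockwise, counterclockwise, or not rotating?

Near P at (0.9, 0.6) the arrows show no circulation. The curl there is ≈0.

not rotating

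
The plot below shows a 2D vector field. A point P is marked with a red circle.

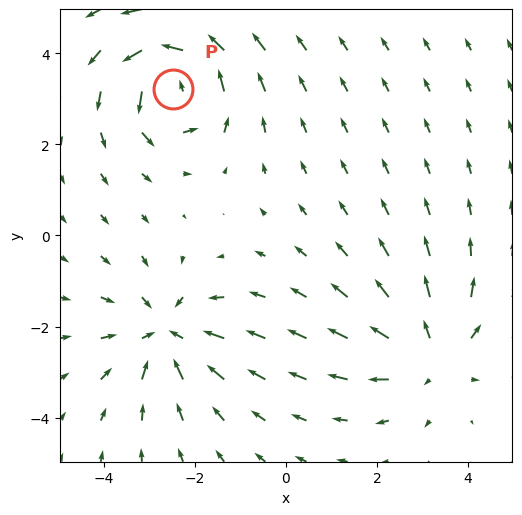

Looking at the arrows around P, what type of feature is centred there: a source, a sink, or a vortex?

At P (-2.5, 3.2) the arrows circulate counterclockwise. Divergence ≈0, curl about +6 — near-zero divergence with nonzero curl is a vortex.

vortex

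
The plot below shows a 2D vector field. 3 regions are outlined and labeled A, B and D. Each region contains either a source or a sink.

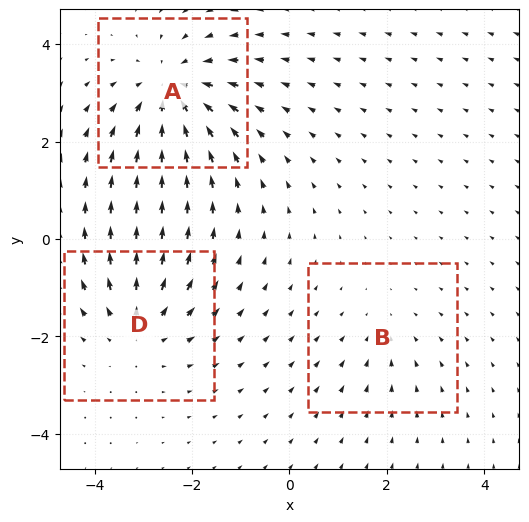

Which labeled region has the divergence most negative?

A

Divergence at each region's feature centre — A: about -4, B: about -2, D: about +3. Region A is most negative.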